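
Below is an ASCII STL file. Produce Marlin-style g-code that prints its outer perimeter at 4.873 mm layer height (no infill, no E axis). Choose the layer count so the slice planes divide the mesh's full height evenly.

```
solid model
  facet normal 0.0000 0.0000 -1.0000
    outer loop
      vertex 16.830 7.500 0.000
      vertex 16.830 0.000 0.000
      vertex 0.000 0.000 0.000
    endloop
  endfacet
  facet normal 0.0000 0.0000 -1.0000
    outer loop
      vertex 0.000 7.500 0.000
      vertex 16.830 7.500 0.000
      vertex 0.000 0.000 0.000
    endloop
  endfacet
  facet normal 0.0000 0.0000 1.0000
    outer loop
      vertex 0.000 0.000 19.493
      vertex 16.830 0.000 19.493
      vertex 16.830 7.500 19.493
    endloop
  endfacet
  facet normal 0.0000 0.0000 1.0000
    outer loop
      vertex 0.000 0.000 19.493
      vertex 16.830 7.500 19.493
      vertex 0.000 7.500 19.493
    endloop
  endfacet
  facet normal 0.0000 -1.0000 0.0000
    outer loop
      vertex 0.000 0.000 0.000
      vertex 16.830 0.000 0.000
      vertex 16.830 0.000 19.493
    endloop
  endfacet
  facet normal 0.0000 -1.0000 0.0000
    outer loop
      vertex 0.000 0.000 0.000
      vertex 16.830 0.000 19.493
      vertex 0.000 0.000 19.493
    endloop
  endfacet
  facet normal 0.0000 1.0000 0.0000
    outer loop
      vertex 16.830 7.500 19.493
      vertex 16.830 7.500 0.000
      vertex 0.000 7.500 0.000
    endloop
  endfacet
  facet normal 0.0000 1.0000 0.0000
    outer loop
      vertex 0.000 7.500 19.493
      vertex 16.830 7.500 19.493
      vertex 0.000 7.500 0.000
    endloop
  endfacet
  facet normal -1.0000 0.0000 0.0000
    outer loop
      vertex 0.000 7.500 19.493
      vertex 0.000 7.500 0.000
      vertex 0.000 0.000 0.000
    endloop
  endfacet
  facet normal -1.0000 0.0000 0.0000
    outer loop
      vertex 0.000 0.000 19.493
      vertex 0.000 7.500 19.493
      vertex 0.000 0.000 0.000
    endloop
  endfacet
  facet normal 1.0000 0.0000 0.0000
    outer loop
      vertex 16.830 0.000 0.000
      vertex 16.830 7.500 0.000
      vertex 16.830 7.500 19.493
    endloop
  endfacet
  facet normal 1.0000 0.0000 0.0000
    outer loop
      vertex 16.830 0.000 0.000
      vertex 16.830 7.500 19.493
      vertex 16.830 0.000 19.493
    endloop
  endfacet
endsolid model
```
; perimeter-only toolpath
G21 ; units = mm
G90 ; absolute positioning
G28 ; home
; layer 1
G0 Z4.873
G0 X0.000 Y0.000
G1 X16.830 Y0.000
G1 X16.830 Y7.500
G1 X0.000 Y7.500
G1 X0.000 Y0.000
; layer 2
G0 Z9.746
G0 X0.000 Y0.000
G1 X16.830 Y0.000
G1 X16.830 Y7.500
G1 X0.000 Y7.500
G1 X0.000 Y0.000
; layer 3
G0 Z14.620
G0 X0.000 Y0.000
G1 X16.830 Y0.000
G1 X16.830 Y7.500
G1 X0.000 Y7.500
G1 X0.000 Y0.000
; layer 4
G0 Z19.493
G0 X0.000 Y0.000
G1 X16.830 Y0.000
G1 X16.830 Y7.500
G1 X0.000 Y7.500
G1 X0.000 Y0.000
M2 ; end

The solid is a rectangular box, roughly 16.8 × 7.5 mm footprint and 19.5 mm tall. Slicing at Δz = 4.873 mm — 4 equal slices spanning the solid's height, so layer i sits at z = i·h/4 — gives 4 non-empty perimeters. Each is a 4-segment closed polygon; G0 lifts to the layer z and rapids to the start vertex, then G1 traces the edges.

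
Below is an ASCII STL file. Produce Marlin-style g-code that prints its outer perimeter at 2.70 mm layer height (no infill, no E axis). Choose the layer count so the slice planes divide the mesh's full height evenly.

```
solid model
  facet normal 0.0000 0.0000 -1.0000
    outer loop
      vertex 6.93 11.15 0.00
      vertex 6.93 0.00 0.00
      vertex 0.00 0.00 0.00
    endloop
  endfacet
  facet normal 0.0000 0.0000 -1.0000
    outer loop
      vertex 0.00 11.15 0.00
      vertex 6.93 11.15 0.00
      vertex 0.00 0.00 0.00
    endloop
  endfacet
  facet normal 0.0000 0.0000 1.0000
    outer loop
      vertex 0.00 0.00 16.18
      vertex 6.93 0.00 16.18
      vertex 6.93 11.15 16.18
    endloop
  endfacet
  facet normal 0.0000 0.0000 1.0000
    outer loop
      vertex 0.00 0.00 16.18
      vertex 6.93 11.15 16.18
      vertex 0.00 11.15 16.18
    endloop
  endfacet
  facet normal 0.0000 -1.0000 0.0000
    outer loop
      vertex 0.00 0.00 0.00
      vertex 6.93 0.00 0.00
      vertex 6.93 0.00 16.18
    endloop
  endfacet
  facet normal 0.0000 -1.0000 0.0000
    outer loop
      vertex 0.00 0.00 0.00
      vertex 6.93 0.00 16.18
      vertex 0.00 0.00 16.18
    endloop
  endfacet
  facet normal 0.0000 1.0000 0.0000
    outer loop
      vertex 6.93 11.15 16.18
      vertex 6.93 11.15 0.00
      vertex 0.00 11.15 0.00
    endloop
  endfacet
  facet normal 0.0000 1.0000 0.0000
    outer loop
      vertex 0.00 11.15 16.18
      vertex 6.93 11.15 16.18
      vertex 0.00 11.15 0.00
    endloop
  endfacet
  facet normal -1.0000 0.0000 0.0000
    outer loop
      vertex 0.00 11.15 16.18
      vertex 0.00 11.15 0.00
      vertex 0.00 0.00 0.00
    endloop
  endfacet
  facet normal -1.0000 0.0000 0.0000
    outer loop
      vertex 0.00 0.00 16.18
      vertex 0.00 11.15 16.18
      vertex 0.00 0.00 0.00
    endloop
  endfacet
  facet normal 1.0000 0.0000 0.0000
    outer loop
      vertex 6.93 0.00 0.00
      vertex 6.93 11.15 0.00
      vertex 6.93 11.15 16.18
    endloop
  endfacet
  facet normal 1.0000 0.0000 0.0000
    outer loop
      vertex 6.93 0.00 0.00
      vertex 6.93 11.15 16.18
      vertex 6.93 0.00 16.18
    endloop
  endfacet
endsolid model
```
; perimeter-only toolpath
G21 ; units = mm
G90 ; absolute positioning
G28 ; home
; layer 1
G0 Z2.70
G0 X0.00 Y0.00
G1 X6.93 Y0.00
G1 X6.93 Y11.15
G1 X0.00 Y11.15
G1 X0.00 Y0.00
; layer 2
G0 Z5.39
G0 X0.00 Y0.00
G1 X6.93 Y0.00
G1 X6.93 Y11.15
G1 X0.00 Y11.15
G1 X0.00 Y0.00
; layer 3
G0 Z8.09
G0 X0.00 Y0.00
G1 X6.93 Y0.00
G1 X6.93 Y11.15
G1 X0.00 Y11.15
G1 X0.00 Y0.00
; layer 4
G0 Z10.79
G0 X0.00 Y0.00
G1 X6.93 Y0.00
G1 X6.93 Y11.15
G1 X0.00 Y11.15
G1 X0.00 Y0.00
; layer 5
G0 Z13.48
G0 X0.00 Y0.00
G1 X6.93 Y0.00
G1 X6.93 Y11.15
G1 X0.00 Y11.15
G1 X0.00 Y0.00
; layer 6
G0 Z16.18
G0 X0.00 Y0.00
G1 X6.93 Y0.00
G1 X6.93 Y11.15
G1 X0.00 Y11.15
G1 X0.00 Y0.00
M2 ; end

The solid is a rectangular box, roughly 6.93 × 11.2 mm footprint and 16.2 mm tall. Slicing at Δz = 2.70 mm — 6 equal slices spanning the solid's height, so layer i sits at z = i·h/6 — gives 6 non-empty perimeters. Each is a 4-segment closed polygon; G0 lifts to the layer z and rapids to the start vertex, then G1 traces the edges.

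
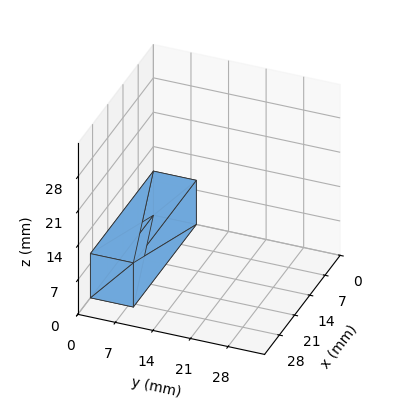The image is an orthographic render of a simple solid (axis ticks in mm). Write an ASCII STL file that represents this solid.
Reading the render: the shape is a rectangular box, roughly 29 × 8 mm footprint and 9 mm tall (dimensions read to the nearest mm from the axis ticks). For the STL, each face is triangulated and given an outward normal.

solid part
  facet normal 0.0000 0.0000 -1.0000
    outer loop
      vertex 29.00 8.00 0.00
      vertex 29.00 0.00 0.00
      vertex 0.00 0.00 0.00
    endloop
  endfacet
  facet normal 0.0000 0.0000 -1.0000
    outer loop
      vertex 0.00 8.00 0.00
      vertex 29.00 8.00 0.00
      vertex 0.00 0.00 0.00
    endloop
  endfacet
  facet normal 0.0000 0.0000 1.0000
    outer loop
      vertex 0.00 0.00 9.00
      vertex 29.00 0.00 9.00
      vertex 29.00 8.00 9.00
    endloop
  endfacet
  facet normal 0.0000 0.0000 1.0000
    outer loop
      vertex 0.00 0.00 9.00
      vertex 29.00 8.00 9.00
      vertex 0.00 8.00 9.00
    endloop
  endfacet
  facet normal 0.0000 -1.0000 0.0000
    outer loop
      vertex 0.00 0.00 0.00
      vertex 29.00 0.00 0.00
      vertex 29.00 0.00 9.00
    endloop
  endfacet
  facet normal 0.0000 -1.0000 0.0000
    outer loop
      vertex 0.00 0.00 0.00
      vertex 29.00 0.00 9.00
      vertex 0.00 0.00 9.00
    endloop
  endfacet
  facet normal 0.0000 1.0000 0.0000
    outer loop
      vertex 29.00 8.00 9.00
      vertex 29.00 8.00 0.00
      vertex 0.00 8.00 0.00
    endloop
  endfacet
  facet normal 0.0000 1.0000 0.0000
    outer loop
      vertex 0.00 8.00 9.00
      vertex 29.00 8.00 9.00
      vertex 0.00 8.00 0.00
    endloop
  endfacet
  facet normal -1.0000 0.0000 0.0000
    outer loop
      vertex 0.00 8.00 9.00
      vertex 0.00 8.00 0.00
      vertex 0.00 0.00 0.00
    endloop
  endfacet
  facet normal -1.0000 0.0000 0.0000
    outer loop
      vertex 0.00 0.00 9.00
      vertex 0.00 8.00 9.00
      vertex 0.00 0.00 0.00
    endloop
  endfacet
  facet normal 1.0000 0.0000 0.0000
    outer loop
      vertex 29.00 0.00 0.00
      vertex 29.00 8.00 0.00
      vertex 29.00 8.00 9.00
    endloop
  endfacet
  facet normal 1.0000 0.0000 0.0000
    outer loop
      vertex 29.00 0.00 0.00
      vertex 29.00 8.00 9.00
      vertex 29.00 0.00 9.00
    endloop
  endfacet
endsolid part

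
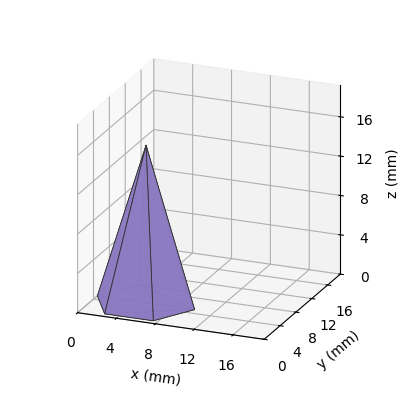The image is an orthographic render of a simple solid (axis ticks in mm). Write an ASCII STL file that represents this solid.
Reading the render: the shape is a regular 6-sided pyramid, base circumscribed radius ≈ 5 mm, apex at z ≈ 16 mm (dimensions read to the nearest mm from the axis ticks). For the STL, each face is triangulated and given an outward normal.

solid part
  facet normal 0.0000 0.0000 -1.0000
    outer loop
      vertex 2.5 9.3 0.0
      vertex 7.5 9.3 0.0
      vertex 10.0 5.0 0.0
    endloop
  endfacet
  facet normal 0.0000 0.0000 -1.0000
    outer loop
      vertex 0.0 5.0 0.0
      vertex 2.5 9.3 0.0
      vertex 10.0 5.0 0.0
    endloop
  endfacet
  facet normal 0.0000 0.0000 -1.0000
    outer loop
      vertex 2.5 0.7 0.0
      vertex 0.0 5.0 0.0
      vertex 10.0 5.0 0.0
    endloop
  endfacet
  facet normal 0.0000 0.0000 -1.0000
    outer loop
      vertex 7.5 0.7 0.0
      vertex 2.5 0.7 0.0
      vertex 10.0 5.0 0.0
    endloop
  endfacet
  facet normal 0.8346 0.4852 0.2608
    outer loop
      vertex 10.0 5.0 0.0
      vertex 7.5 9.3 0.0
      vertex 5.0 5.0 16.0
    endloop
  endfacet
  facet normal 0.0000 0.9657 0.2595
    outer loop
      vertex 7.5 9.3 0.0
      vertex 2.5 9.3 0.0
      vertex 5.0 5.0 16.0
    endloop
  endfacet
  facet normal -0.8346 0.4852 0.2608
    outer loop
      vertex 2.5 9.3 0.0
      vertex 0.0 5.0 0.0
      vertex 5.0 5.0 16.0
    endloop
  endfacet
  facet normal -0.8346 -0.4852 0.2608
    outer loop
      vertex 0.0 5.0 0.0
      vertex 2.5 0.7 0.0
      vertex 5.0 5.0 16.0
    endloop
  endfacet
  facet normal 0.0000 -0.9657 0.2595
    outer loop
      vertex 2.5 0.7 0.0
      vertex 7.5 0.7 0.0
      vertex 5.0 5.0 16.0
    endloop
  endfacet
  facet normal 0.8346 -0.4852 0.2608
    outer loop
      vertex 7.5 0.7 0.0
      vertex 10.0 5.0 0.0
      vertex 5.0 5.0 16.0
    endloop
  endfacet
endsolid part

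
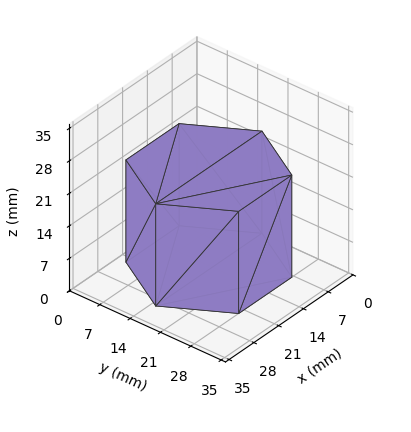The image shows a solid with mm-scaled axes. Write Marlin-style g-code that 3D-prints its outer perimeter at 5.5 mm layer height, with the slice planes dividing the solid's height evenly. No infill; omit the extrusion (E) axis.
Reading the render: the shape is a regular 6-sided prism (a cylinder approximated with 6 flat sides), circumscribed radius ≈ 15 mm, height ≈ 22 mm (dimensions read to the nearest mm from the axis ticks). For the g-code, the solid's height is divided into equal slices at the stated Δz and each level perimeter traced with G1 moves after a G0 lift.

; perimeter-only toolpath
G21 ; units = mm
G90 ; absolute positioning
G28 ; home
; layer 1
G0 Z5.5
G0 X30.0 Y15.0
G1 X22.5 Y28.0
G1 X7.5 Y28.0
G1 X0.0 Y15.0
G1 X7.5 Y2.0
G1 X22.5 Y2.0
G1 X30.0 Y15.0
; layer 2
G0 Z11.0
G0 X30.0 Y15.0
G1 X22.5 Y28.0
G1 X7.5 Y28.0
G1 X0.0 Y15.0
G1 X7.5 Y2.0
G1 X22.5 Y2.0
G1 X30.0 Y15.0
; layer 3
G0 Z16.5
G0 X30.0 Y15.0
G1 X22.5 Y28.0
G1 X7.5 Y28.0
G1 X0.0 Y15.0
G1 X7.5 Y2.0
G1 X22.5 Y2.0
G1 X30.0 Y15.0
; layer 4
G0 Z22.0
G0 X30.0 Y15.0
G1 X22.5 Y28.0
G1 X7.5 Y28.0
G1 X0.0 Y15.0
G1 X7.5 Y2.0
G1 X22.5 Y2.0
G1 X30.0 Y15.0
M2 ; end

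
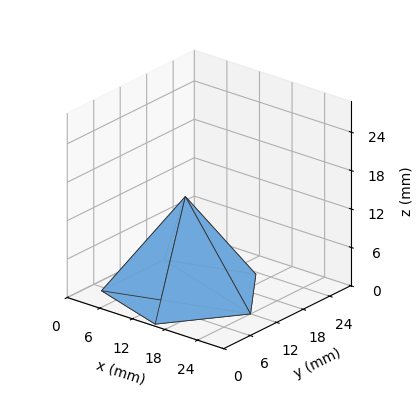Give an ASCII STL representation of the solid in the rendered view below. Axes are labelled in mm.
Reading the render: the shape is a regular 5-sided pyramid, base circumscribed radius ≈ 12 mm, apex at z ≈ 15 mm (dimensions read to the nearest mm from the axis ticks). For the STL, each face is triangulated and given an outward normal.

solid part
  facet normal 0.0000 0.0000 -1.0000
    outer loop
      vertex 2.29 19.05 0.00
      vertex 15.71 23.41 0.00
      vertex 24.00 12.00 0.00
    endloop
  endfacet
  facet normal 0.0000 0.0000 -1.0000
    outer loop
      vertex 2.29 4.95 0.00
      vertex 2.29 19.05 0.00
      vertex 24.00 12.00 0.00
    endloop
  endfacet
  facet normal 0.0000 0.0000 -1.0000
    outer loop
      vertex 15.71 0.59 0.00
      vertex 2.29 4.95 0.00
      vertex 24.00 12.00 0.00
    endloop
  endfacet
  facet normal 0.6792 0.4935 0.5433
    outer loop
      vertex 24.00 12.00 0.00
      vertex 15.71 23.41 0.00
      vertex 12.00 12.00 15.00
    endloop
  endfacet
  facet normal -0.2594 0.7985 0.5432
    outer loop
      vertex 15.71 23.41 0.00
      vertex 2.29 19.05 0.00
      vertex 12.00 12.00 15.00
    endloop
  endfacet
  facet normal -0.8395 0.0000 0.5434
    outer loop
      vertex 2.29 19.05 0.00
      vertex 2.29 4.95 0.00
      vertex 12.00 12.00 15.00
    endloop
  endfacet
  facet normal -0.2594 -0.7985 0.5432
    outer loop
      vertex 2.29 4.95 0.00
      vertex 15.71 0.59 0.00
      vertex 12.00 12.00 15.00
    endloop
  endfacet
  facet normal 0.6792 -0.4935 0.5433
    outer loop
      vertex 15.71 0.59 0.00
      vertex 24.00 12.00 0.00
      vertex 12.00 12.00 15.00
    endloop
  endfacet
endsolid part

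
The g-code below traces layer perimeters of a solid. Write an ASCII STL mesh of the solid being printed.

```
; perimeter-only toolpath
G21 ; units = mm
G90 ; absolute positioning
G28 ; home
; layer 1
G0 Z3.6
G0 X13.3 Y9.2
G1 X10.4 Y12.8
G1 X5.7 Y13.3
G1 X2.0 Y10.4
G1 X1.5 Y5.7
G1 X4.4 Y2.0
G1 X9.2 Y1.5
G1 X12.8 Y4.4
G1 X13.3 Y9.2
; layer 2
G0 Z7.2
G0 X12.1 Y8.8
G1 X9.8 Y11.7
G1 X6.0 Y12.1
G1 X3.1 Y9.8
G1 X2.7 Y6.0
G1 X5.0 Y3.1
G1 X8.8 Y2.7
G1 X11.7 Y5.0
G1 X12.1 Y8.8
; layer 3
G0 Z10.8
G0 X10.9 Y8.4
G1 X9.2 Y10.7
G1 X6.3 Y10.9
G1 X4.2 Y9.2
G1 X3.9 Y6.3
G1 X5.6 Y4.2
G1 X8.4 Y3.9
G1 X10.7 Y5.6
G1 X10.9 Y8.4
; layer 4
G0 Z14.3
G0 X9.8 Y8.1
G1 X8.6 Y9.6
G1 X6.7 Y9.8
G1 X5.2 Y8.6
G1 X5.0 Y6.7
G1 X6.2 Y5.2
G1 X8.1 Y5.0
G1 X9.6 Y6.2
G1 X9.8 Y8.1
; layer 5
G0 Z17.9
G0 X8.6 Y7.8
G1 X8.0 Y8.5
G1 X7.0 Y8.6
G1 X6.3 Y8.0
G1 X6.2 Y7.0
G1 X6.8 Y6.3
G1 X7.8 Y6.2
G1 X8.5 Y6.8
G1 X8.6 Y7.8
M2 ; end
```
solid part
  facet normal 0.0000 0.0000 -1.0000
    outer loop
      vertex 5.3 14.5 0.0
      vertex 11.0 13.9 0.0
      vertex 14.5 9.5 0.0
    endloop
  endfacet
  facet normal 0.0000 0.0000 -1.0000
    outer loop
      vertex 0.9 11.0 0.0
      vertex 5.3 14.5 0.0
      vertex 14.5 9.5 0.0
    endloop
  endfacet
  facet normal 0.0000 0.0000 -1.0000
    outer loop
      vertex 0.3 5.3 0.0
      vertex 0.9 11.0 0.0
      vertex 14.5 9.5 0.0
    endloop
  endfacet
  facet normal 0.0000 0.0000 -1.0000
    outer loop
      vertex 3.8 0.9 0.0
      vertex 0.3 5.3 0.0
      vertex 14.5 9.5 0.0
    endloop
  endfacet
  facet normal 0.0000 0.0000 -1.0000
    outer loop
      vertex 9.5 0.3 0.0
      vertex 3.8 0.9 0.0
      vertex 14.5 9.5 0.0
    endloop
  endfacet
  facet normal 0.0000 0.0000 -1.0000
    outer loop
      vertex 13.9 3.8 0.0
      vertex 9.5 0.3 0.0
      vertex 14.5 9.5 0.0
    endloop
  endfacet
  facet normal 0.7455 0.5930 0.3041
    outer loop
      vertex 14.5 9.5 0.0
      vertex 11.0 13.9 0.0
      vertex 7.4 7.4 21.5
    endloop
  endfacet
  facet normal 0.0998 0.9477 0.3032
    outer loop
      vertex 11.0 13.9 0.0
      vertex 5.3 14.5 0.0
      vertex 7.4 7.4 21.5
    endloop
  endfacet
  facet normal -0.5930 0.7455 0.3041
    outer loop
      vertex 5.3 14.5 0.0
      vertex 0.9 11.0 0.0
      vertex 7.4 7.4 21.5
    endloop
  endfacet
  facet normal -0.9477 0.0998 0.3032
    outer loop
      vertex 0.9 11.0 0.0
      vertex 0.3 5.3 0.0
      vertex 7.4 7.4 21.5
    endloop
  endfacet
  facet normal -0.7455 -0.5930 0.3041
    outer loop
      vertex 0.3 5.3 0.0
      vertex 3.8 0.9 0.0
      vertex 7.4 7.4 21.5
    endloop
  endfacet
  facet normal -0.0998 -0.9477 0.3032
    outer loop
      vertex 3.8 0.9 0.0
      vertex 9.5 0.3 0.0
      vertex 7.4 7.4 21.5
    endloop
  endfacet
  facet normal 0.5930 -0.7455 0.3041
    outer loop
      vertex 9.5 0.3 0.0
      vertex 13.9 3.8 0.0
      vertex 7.4 7.4 21.5
    endloop
  endfacet
  facet normal 0.9477 -0.0998 0.3032
    outer loop
      vertex 13.9 3.8 0.0
      vertex 14.5 9.5 0.0
      vertex 7.4 7.4 21.5
    endloop
  endfacet
endsolid part

The G0 Z moves step by Δz≈3.6 mm. The G1 loops shrink linearly with z, so the solid tapers from its base footprint up to z≈21.5. Closing with a flat bottom cap and the tapered top and triangulating gives 14 facets — a regular 8-sided pyramid, base circumscribed radius ≈ 7.4 mm, apex at z ≈ 21.5 mm.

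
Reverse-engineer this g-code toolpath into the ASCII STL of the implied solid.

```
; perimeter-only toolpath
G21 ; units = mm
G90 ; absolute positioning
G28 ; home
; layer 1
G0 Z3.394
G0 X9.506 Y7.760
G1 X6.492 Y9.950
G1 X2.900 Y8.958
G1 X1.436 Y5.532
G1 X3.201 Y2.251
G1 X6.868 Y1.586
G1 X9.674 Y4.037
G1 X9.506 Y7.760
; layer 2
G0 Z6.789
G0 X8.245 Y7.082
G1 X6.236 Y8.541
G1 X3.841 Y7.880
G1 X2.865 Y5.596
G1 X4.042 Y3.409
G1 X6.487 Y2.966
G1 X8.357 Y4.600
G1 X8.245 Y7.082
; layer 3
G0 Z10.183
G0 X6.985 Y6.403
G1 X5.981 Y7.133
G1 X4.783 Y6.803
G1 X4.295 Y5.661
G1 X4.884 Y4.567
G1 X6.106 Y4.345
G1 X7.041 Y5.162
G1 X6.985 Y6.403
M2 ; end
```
solid part
  facet normal 0.0000 0.0000 -1.0000
    outer loop
      vertex 1.958 10.036 0.000
      vertex 6.747 11.358 0.000
      vertex 10.766 8.438 0.000
    endloop
  endfacet
  facet normal 0.0000 0.0000 -1.0000
    outer loop
      vertex 0.006 5.468 0.000
      vertex 1.958 10.036 0.000
      vertex 10.766 8.438 0.000
    endloop
  endfacet
  facet normal 0.0000 0.0000 -1.0000
    outer loop
      vertex 2.360 1.093 0.000
      vertex 0.006 5.468 0.000
      vertex 10.766 8.438 0.000
    endloop
  endfacet
  facet normal 0.0000 0.0000 -1.0000
    outer loop
      vertex 7.249 0.206 0.000
      vertex 2.360 1.093 0.000
      vertex 10.766 8.438 0.000
    endloop
  endfacet
  facet normal 0.0000 0.0000 -1.0000
    outer loop
      vertex 10.990 3.475 0.000
      vertex 7.249 0.206 0.000
      vertex 10.766 8.438 0.000
    endloop
  endfacet
  facet normal 0.5495 0.7563 0.3551
    outer loop
      vertex 10.766 8.438 0.000
      vertex 6.747 11.358 0.000
      vertex 5.725 5.725 13.578
    endloop
  endfacet
  facet normal -0.2488 0.9011 0.3551
    outer loop
      vertex 6.747 11.358 0.000
      vertex 1.958 10.036 0.000
      vertex 5.725 5.725 13.578
    endloop
  endfacet
  facet normal -0.8596 0.3673 0.3551
    outer loop
      vertex 1.958 10.036 0.000
      vertex 0.006 5.468 0.000
      vertex 5.725 5.725 13.578
    endloop
  endfacet
  facet normal -0.8232 -0.4429 0.3551
    outer loop
      vertex 0.006 5.468 0.000
      vertex 2.360 1.093 0.000
      vertex 5.725 5.725 13.578
    endloop
  endfacet
  facet normal -0.1669 -0.9198 0.3551
    outer loop
      vertex 2.360 1.093 0.000
      vertex 7.249 0.206 0.000
      vertex 5.725 5.725 13.578
    endloop
  endfacet
  facet normal 0.6151 -0.7039 0.3552
    outer loop
      vertex 7.249 0.206 0.000
      vertex 10.990 3.475 0.000
      vertex 5.725 5.725 13.578
    endloop
  endfacet
  facet normal 0.9339 0.0421 0.3551
    outer loop
      vertex 10.990 3.475 0.000
      vertex 10.766 8.438 0.000
      vertex 5.725 5.725 13.578
    endloop
  endfacet
endsolid part

The G0 Z moves step by Δz≈3.394 mm. The G1 loops shrink linearly with z, so the solid tapers from its base footprint up to z≈13.6. Closing with a flat bottom cap and the tapered top and triangulating gives 12 facets — a regular 7-sided pyramid, base circumscribed radius ≈ 5.72 mm, apex at z ≈ 13.6 mm.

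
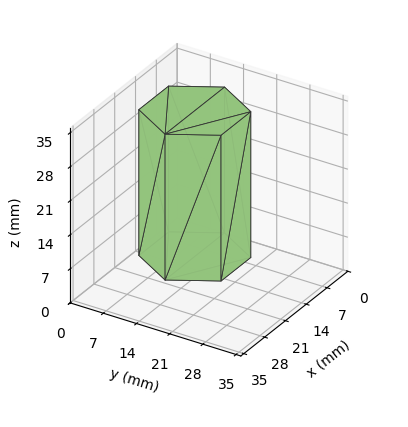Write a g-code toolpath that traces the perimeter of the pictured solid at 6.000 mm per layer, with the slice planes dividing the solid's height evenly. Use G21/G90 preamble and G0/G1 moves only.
Reading the render: the shape is a regular 6-sided prism (a cylinder approximated with 6 flat sides), circumscribed radius ≈ 10 mm, height ≈ 30 mm (dimensions read to the nearest mm from the axis ticks). For the g-code, the solid's height is divided into equal slices at the stated Δz and each level perimeter traced with G1 moves after a G0 lift.

; perimeter-only toolpath
G21 ; units = mm
G90 ; absolute positioning
G28 ; home
; layer 1
G0 Z6.000
G0 X20.000 Y10.000
G1 X15.000 Y18.660
G1 X5.000 Y18.660
G1 X0.000 Y10.000
G1 X5.000 Y1.340
G1 X15.000 Y1.340
G1 X20.000 Y10.000
; layer 2
G0 Z12.000
G0 X20.000 Y10.000
G1 X15.000 Y18.660
G1 X5.000 Y18.660
G1 X0.000 Y10.000
G1 X5.000 Y1.340
G1 X15.000 Y1.340
G1 X20.000 Y10.000
; layer 3
G0 Z18.000
G0 X20.000 Y10.000
G1 X15.000 Y18.660
G1 X5.000 Y18.660
G1 X0.000 Y10.000
G1 X5.000 Y1.340
G1 X15.000 Y1.340
G1 X20.000 Y10.000
; layer 4
G0 Z24.000
G0 X20.000 Y10.000
G1 X15.000 Y18.660
G1 X5.000 Y18.660
G1 X0.000 Y10.000
G1 X5.000 Y1.340
G1 X15.000 Y1.340
G1 X20.000 Y10.000
; layer 5
G0 Z30.000
G0 X20.000 Y10.000
G1 X15.000 Y18.660
G1 X5.000 Y18.660
G1 X0.000 Y10.000
G1 X5.000 Y1.340
G1 X15.000 Y1.340
G1 X20.000 Y10.000
M2 ; end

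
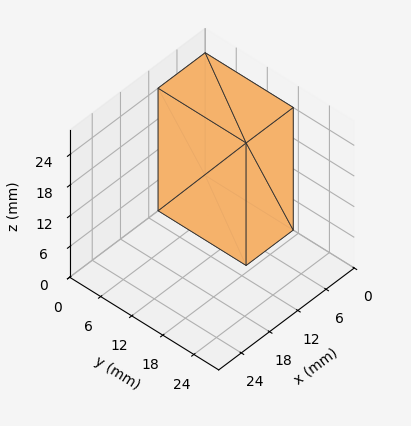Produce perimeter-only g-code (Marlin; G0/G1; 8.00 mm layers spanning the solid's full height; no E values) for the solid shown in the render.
Reading the render: the shape is a rectangular box, roughly 10 × 17 mm footprint and 24 mm tall (dimensions read to the nearest mm from the axis ticks). For the g-code, the solid's height is divided into equal slices at the stated Δz and each level perimeter traced with G1 moves after a G0 lift.

; perimeter-only toolpath
G21 ; units = mm
G90 ; absolute positioning
G28 ; home
; layer 1
G0 Z8.00
G0 X0.00 Y0.00
G1 X10.00 Y0.00
G1 X10.00 Y17.00
G1 X0.00 Y17.00
G1 X0.00 Y0.00
; layer 2
G0 Z16.00
G0 X0.00 Y0.00
G1 X10.00 Y0.00
G1 X10.00 Y17.00
G1 X0.00 Y17.00
G1 X0.00 Y0.00
; layer 3
G0 Z24.00
G0 X0.00 Y0.00
G1 X10.00 Y0.00
G1 X10.00 Y17.00
G1 X0.00 Y17.00
G1 X0.00 Y0.00
M2 ; end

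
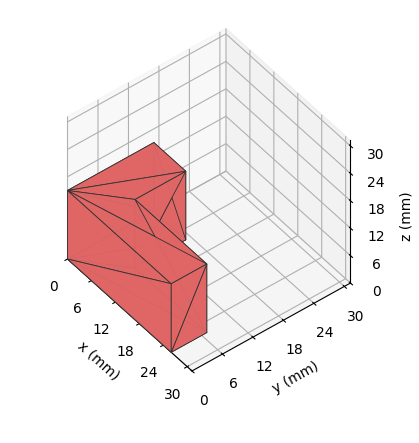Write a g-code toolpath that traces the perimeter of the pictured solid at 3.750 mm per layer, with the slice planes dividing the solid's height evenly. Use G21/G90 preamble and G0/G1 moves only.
Reading the render: the shape is an L-shaped prism: outer 26 × 17 mm, arm thicknesses ≈ 7 mm (horizontal) and 8 mm (vertical), extruded 15 mm in z (dimensions read to the nearest mm from the axis ticks). For the g-code, the solid's height is divided into equal slices at the stated Δz and each level perimeter traced with G1 moves after a G0 lift.

; perimeter-only toolpath
G21 ; units = mm
G90 ; absolute positioning
G28 ; home
; layer 1
G0 Z3.750
G0 X0.000 Y0.000
G1 X26.000 Y0.000
G1 X26.000 Y7.000
G1 X8.000 Y7.000
G1 X8.000 Y17.000
G1 X0.000 Y17.000
G1 X0.000 Y0.000
; layer 2
G0 Z7.500
G0 X0.000 Y0.000
G1 X26.000 Y0.000
G1 X26.000 Y7.000
G1 X8.000 Y7.000
G1 X8.000 Y17.000
G1 X0.000 Y17.000
G1 X0.000 Y0.000
; layer 3
G0 Z11.250
G0 X0.000 Y0.000
G1 X26.000 Y0.000
G1 X26.000 Y7.000
G1 X8.000 Y7.000
G1 X8.000 Y17.000
G1 X0.000 Y17.000
G1 X0.000 Y0.000
; layer 4
G0 Z15.000
G0 X0.000 Y0.000
G1 X26.000 Y0.000
G1 X26.000 Y7.000
G1 X8.000 Y7.000
G1 X8.000 Y17.000
G1 X0.000 Y17.000
G1 X0.000 Y0.000
M2 ; end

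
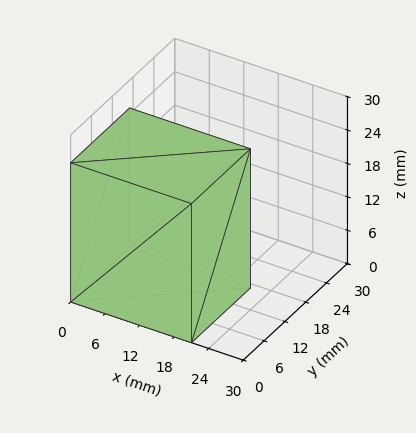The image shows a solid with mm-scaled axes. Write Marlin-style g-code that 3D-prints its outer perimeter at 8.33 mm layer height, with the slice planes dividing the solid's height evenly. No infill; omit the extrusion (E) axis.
Reading the render: the shape is a rectangular box, roughly 21 × 17 mm footprint and 25 mm tall (dimensions read to the nearest mm from the axis ticks). For the g-code, the solid's height is divided into equal slices at the stated Δz and each level perimeter traced with G1 moves after a G0 lift.

; perimeter-only toolpath
G21 ; units = mm
G90 ; absolute positioning
G28 ; home
; layer 1
G0 Z8.33
G0 X0.00 Y0.00
G1 X21.00 Y0.00
G1 X21.00 Y17.00
G1 X0.00 Y17.00
G1 X0.00 Y0.00
; layer 2
G0 Z16.67
G0 X0.00 Y0.00
G1 X21.00 Y0.00
G1 X21.00 Y17.00
G1 X0.00 Y17.00
G1 X0.00 Y0.00
; layer 3
G0 Z25.00
G0 X0.00 Y0.00
G1 X21.00 Y0.00
G1 X21.00 Y17.00
G1 X0.00 Y17.00
G1 X0.00 Y0.00
M2 ; end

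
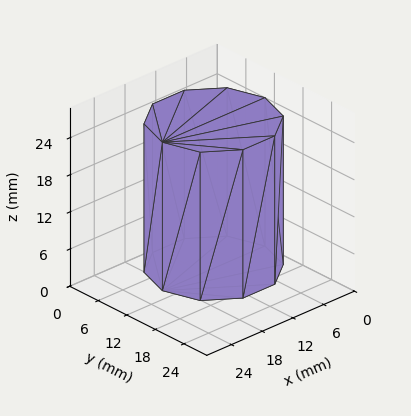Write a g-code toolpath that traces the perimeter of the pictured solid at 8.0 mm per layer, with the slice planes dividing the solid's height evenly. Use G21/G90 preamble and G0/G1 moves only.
Reading the render: the shape is a regular 10-sided prism (a cylinder approximated with 10 flat sides), circumscribed radius ≈ 10 mm, height ≈ 24 mm (dimensions read to the nearest mm from the axis ticks). For the g-code, the solid's height is divided into equal slices at the stated Δz and each level perimeter traced with G1 moves after a G0 lift.

; perimeter-only toolpath
G21 ; units = mm
G90 ; absolute positioning
G28 ; home
; layer 1
G0 Z8.0
G0 X20.0 Y10.0
G1 X18.1 Y15.9
G1 X13.1 Y19.5
G1 X6.9 Y19.5
G1 X1.9 Y15.9
G1 X0.0 Y10.0
G1 X1.9 Y4.1
G1 X6.9 Y0.5
G1 X13.1 Y0.5
G1 X18.1 Y4.1
G1 X20.0 Y10.0
; layer 2
G0 Z16.0
G0 X20.0 Y10.0
G1 X18.1 Y15.9
G1 X13.1 Y19.5
G1 X6.9 Y19.5
G1 X1.9 Y15.9
G1 X0.0 Y10.0
G1 X1.9 Y4.1
G1 X6.9 Y0.5
G1 X13.1 Y0.5
G1 X18.1 Y4.1
G1 X20.0 Y10.0
; layer 3
G0 Z24.0
G0 X20.0 Y10.0
G1 X18.1 Y15.9
G1 X13.1 Y19.5
G1 X6.9 Y19.5
G1 X1.9 Y15.9
G1 X0.0 Y10.0
G1 X1.9 Y4.1
G1 X6.9 Y0.5
G1 X13.1 Y0.5
G1 X18.1 Y4.1
G1 X20.0 Y10.0
M2 ; end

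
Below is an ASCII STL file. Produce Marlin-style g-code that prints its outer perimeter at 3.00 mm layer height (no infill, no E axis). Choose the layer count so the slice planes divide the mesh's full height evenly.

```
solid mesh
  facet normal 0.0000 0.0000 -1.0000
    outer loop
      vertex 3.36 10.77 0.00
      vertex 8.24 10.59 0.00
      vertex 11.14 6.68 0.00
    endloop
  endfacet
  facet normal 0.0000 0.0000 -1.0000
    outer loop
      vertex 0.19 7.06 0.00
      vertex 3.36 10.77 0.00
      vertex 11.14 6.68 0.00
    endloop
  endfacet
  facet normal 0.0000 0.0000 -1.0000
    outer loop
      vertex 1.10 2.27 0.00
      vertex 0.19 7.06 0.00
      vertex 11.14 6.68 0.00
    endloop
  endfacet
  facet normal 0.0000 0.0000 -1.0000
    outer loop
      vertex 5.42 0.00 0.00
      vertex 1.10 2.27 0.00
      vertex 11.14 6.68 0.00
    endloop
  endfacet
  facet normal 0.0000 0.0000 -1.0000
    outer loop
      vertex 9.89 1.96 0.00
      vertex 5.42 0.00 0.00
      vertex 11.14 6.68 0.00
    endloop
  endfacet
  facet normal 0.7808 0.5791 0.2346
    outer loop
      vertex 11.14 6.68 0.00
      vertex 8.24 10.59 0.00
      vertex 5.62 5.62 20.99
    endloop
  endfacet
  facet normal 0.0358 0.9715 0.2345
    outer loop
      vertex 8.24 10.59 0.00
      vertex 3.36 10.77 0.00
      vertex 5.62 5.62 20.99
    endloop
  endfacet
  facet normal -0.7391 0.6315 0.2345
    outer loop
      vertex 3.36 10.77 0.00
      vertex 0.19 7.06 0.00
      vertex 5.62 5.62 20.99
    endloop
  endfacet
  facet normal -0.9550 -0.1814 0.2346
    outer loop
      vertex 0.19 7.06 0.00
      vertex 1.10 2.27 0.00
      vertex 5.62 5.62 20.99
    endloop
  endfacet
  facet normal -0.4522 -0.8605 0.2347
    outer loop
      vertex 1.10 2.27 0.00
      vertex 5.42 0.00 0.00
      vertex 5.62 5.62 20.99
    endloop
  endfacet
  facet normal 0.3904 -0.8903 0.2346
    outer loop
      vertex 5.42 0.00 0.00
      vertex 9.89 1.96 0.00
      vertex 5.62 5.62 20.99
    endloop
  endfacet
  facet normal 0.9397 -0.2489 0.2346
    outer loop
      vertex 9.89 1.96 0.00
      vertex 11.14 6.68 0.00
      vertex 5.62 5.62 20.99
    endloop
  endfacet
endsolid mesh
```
; perimeter-only toolpath
G21 ; units = mm
G90 ; absolute positioning
G28 ; home
; layer 1
G0 Z3.00
G0 X10.35 Y6.53
G1 X7.87 Y9.88
G1 X3.68 Y10.03
G1 X0.97 Y6.85
G1 X1.75 Y2.75
G1 X5.45 Y0.80
G1 X9.28 Y2.48
G1 X10.35 Y6.53
; layer 2
G0 Z6.00
G0 X9.56 Y6.38
G1 X7.49 Y9.17
G1 X4.01 Y9.30
G1 X1.74 Y6.65
G1 X2.39 Y3.23
G1 X5.48 Y1.61
G1 X8.67 Y3.01
G1 X9.56 Y6.38
; layer 3
G0 Z9.00
G0 X8.77 Y6.23
G1 X7.12 Y8.46
G1 X4.33 Y8.56
G1 X2.52 Y6.44
G1 X3.04 Y3.71
G1 X5.51 Y2.41
G1 X8.06 Y3.53
G1 X8.77 Y6.23
; layer 4
G0 Z11.99
G0 X7.99 Y6.07
G1 X6.74 Y7.75
G1 X4.65 Y7.83
G1 X3.29 Y6.24
G1 X3.68 Y4.18
G1 X5.53 Y3.21
G1 X7.45 Y4.05
G1 X7.99 Y6.07
; layer 5
G0 Z14.99
G0 X7.20 Y5.92
G1 X6.37 Y7.04
G1 X4.97 Y7.09
G1 X4.07 Y6.03
G1 X4.33 Y4.66
G1 X5.56 Y4.01
G1 X6.84 Y4.57
G1 X7.20 Y5.92
; layer 6
G0 Z17.99
G0 X6.41 Y5.77
G1 X5.99 Y6.33
G1 X5.30 Y6.36
G1 X4.84 Y5.83
G1 X4.97 Y5.14
G1 X5.59 Y4.82
G1 X6.23 Y5.10
G1 X6.41 Y5.77
M2 ; end

The solid is a regular 7-sided pyramid, base circumscribed radius ≈ 5.62 mm, apex at z ≈ 21 mm. Slicing at Δz = 3.00 mm — 7 equal slices spanning the solid's height, so layer i sits at z = i·h/7 — gives 6 non-empty perimeters. Each is a 7-segment closed polygon; G0 lifts to the layer z and rapids to the start vertex, then G1 traces the edges. The cross-section shrinks linearly with z (the slice at the apex is degenerate and omitted).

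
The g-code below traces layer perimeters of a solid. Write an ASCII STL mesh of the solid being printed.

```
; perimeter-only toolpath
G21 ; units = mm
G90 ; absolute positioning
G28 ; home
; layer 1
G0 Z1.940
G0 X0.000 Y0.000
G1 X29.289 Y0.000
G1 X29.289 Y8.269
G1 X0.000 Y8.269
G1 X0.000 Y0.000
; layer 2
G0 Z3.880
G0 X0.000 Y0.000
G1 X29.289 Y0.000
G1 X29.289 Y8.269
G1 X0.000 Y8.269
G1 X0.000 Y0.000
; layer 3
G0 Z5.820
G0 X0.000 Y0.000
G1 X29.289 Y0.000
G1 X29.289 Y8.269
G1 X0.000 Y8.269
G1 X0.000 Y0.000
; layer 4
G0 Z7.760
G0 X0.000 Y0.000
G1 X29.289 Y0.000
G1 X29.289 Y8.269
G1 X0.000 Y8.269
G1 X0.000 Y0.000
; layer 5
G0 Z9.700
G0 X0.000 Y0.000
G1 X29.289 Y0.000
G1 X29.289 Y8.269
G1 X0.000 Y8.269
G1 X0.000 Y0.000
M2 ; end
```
solid part
  facet normal 0.0000 0.0000 -1.0000
    outer loop
      vertex 29.289 8.269 0.000
      vertex 29.289 0.000 0.000
      vertex 0.000 0.000 0.000
    endloop
  endfacet
  facet normal 0.0000 0.0000 -1.0000
    outer loop
      vertex 0.000 8.269 0.000
      vertex 29.289 8.269 0.000
      vertex 0.000 0.000 0.000
    endloop
  endfacet
  facet normal 0.0000 0.0000 1.0000
    outer loop
      vertex 0.000 0.000 9.700
      vertex 29.289 0.000 9.700
      vertex 29.289 8.269 9.700
    endloop
  endfacet
  facet normal 0.0000 0.0000 1.0000
    outer loop
      vertex 0.000 0.000 9.700
      vertex 29.289 8.269 9.700
      vertex 0.000 8.269 9.700
    endloop
  endfacet
  facet normal 0.0000 -1.0000 0.0000
    outer loop
      vertex 0.000 0.000 0.000
      vertex 29.289 0.000 0.000
      vertex 29.289 0.000 9.700
    endloop
  endfacet
  facet normal 0.0000 -1.0000 0.0000
    outer loop
      vertex 0.000 0.000 0.000
      vertex 29.289 0.000 9.700
      vertex 0.000 0.000 9.700
    endloop
  endfacet
  facet normal 0.0000 1.0000 0.0000
    outer loop
      vertex 29.289 8.269 9.700
      vertex 29.289 8.269 0.000
      vertex 0.000 8.269 0.000
    endloop
  endfacet
  facet normal 0.0000 1.0000 0.0000
    outer loop
      vertex 0.000 8.269 9.700
      vertex 29.289 8.269 9.700
      vertex 0.000 8.269 0.000
    endloop
  endfacet
  facet normal -1.0000 0.0000 0.0000
    outer loop
      vertex 0.000 8.269 9.700
      vertex 0.000 8.269 0.000
      vertex 0.000 0.000 0.000
    endloop
  endfacet
  facet normal -1.0000 0.0000 0.0000
    outer loop
      vertex 0.000 0.000 9.700
      vertex 0.000 8.269 9.700
      vertex 0.000 0.000 0.000
    endloop
  endfacet
  facet normal 1.0000 0.0000 0.0000
    outer loop
      vertex 29.289 0.000 0.000
      vertex 29.289 8.269 0.000
      vertex 29.289 8.269 9.700
    endloop
  endfacet
  facet normal 1.0000 0.0000 0.0000
    outer loop
      vertex 29.289 0.000 0.000
      vertex 29.289 8.269 9.700
      vertex 29.289 0.000 9.700
    endloop
  endfacet
endsolid part

The G0 Z moves step by Δz≈1.940 mm. Every layer's G1 loop is the same polygon, so the solid is a straight extrusion of it from z=0 to z≈9.7. Closing with flat bottom and top caps and triangulating gives 12 facets — a rectangular box, roughly 29.3 × 8.27 mm footprint and 9.7 mm tall.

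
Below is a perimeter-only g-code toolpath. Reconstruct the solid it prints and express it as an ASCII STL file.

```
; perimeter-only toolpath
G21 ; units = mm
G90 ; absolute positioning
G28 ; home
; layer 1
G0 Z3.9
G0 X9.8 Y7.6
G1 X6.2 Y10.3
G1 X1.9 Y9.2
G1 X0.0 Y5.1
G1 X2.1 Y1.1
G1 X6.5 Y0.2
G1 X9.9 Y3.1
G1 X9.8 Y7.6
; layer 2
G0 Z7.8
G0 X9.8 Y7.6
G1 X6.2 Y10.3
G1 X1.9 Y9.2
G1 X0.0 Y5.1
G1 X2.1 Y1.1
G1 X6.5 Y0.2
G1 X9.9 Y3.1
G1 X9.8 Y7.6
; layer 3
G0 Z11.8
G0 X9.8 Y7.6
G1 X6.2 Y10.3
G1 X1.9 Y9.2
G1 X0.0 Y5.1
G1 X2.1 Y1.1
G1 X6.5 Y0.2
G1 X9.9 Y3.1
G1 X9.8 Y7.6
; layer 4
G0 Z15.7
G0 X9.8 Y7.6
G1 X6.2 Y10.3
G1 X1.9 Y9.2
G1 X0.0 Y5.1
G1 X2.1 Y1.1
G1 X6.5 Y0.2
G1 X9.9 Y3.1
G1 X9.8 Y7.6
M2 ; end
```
solid part
  facet normal 0.0000 0.0000 -1.0000
    outer loop
      vertex 1.9 9.2 0.0
      vertex 6.2 10.3 0.0
      vertex 9.8 7.6 0.0
    endloop
  endfacet
  facet normal 0.0000 0.0000 -1.0000
    outer loop
      vertex 0.0 5.1 0.0
      vertex 1.9 9.2 0.0
      vertex 9.8 7.6 0.0
    endloop
  endfacet
  facet normal 0.0000 0.0000 -1.0000
    outer loop
      vertex 2.1 1.1 0.0
      vertex 0.0 5.1 0.0
      vertex 9.8 7.6 0.0
    endloop
  endfacet
  facet normal 0.0000 0.0000 -1.0000
    outer loop
      vertex 6.5 0.2 0.0
      vertex 2.1 1.1 0.0
      vertex 9.8 7.6 0.0
    endloop
  endfacet
  facet normal 0.0000 0.0000 -1.0000
    outer loop
      vertex 9.9 3.1 0.0
      vertex 6.5 0.2 0.0
      vertex 9.8 7.6 0.0
    endloop
  endfacet
  facet normal 0.0000 0.0000 1.0000
    outer loop
      vertex 9.8 7.6 15.7
      vertex 6.2 10.3 15.7
      vertex 1.9 9.2 15.7
    endloop
  endfacet
  facet normal 0.0000 0.0000 1.0000
    outer loop
      vertex 9.8 7.6 15.7
      vertex 1.9 9.2 15.7
      vertex 0.0 5.1 15.7
    endloop
  endfacet
  facet normal 0.0000 0.0000 1.0000
    outer loop
      vertex 9.8 7.6 15.7
      vertex 0.0 5.1 15.7
      vertex 2.1 1.1 15.7
    endloop
  endfacet
  facet normal 0.0000 0.0000 1.0000
    outer loop
      vertex 9.8 7.6 15.7
      vertex 2.1 1.1 15.7
      vertex 6.5 0.2 15.7
    endloop
  endfacet
  facet normal 0.0000 0.0000 1.0000
    outer loop
      vertex 9.8 7.6 15.7
      vertex 6.5 0.2 15.7
      vertex 9.9 3.1 15.7
    endloop
  endfacet
  facet normal 0.6000 0.8000 0.0000
    outer loop
      vertex 9.8 7.6 0.0
      vertex 6.2 10.3 0.0
      vertex 6.2 10.3 15.7
    endloop
  endfacet
  facet normal 0.6000 0.8000 0.0000
    outer loop
      vertex 9.8 7.6 0.0
      vertex 6.2 10.3 15.7
      vertex 9.8 7.6 15.7
    endloop
  endfacet
  facet normal -0.2478 0.9688 0.0000
    outer loop
      vertex 6.2 10.3 0.0
      vertex 1.9 9.2 0.0
      vertex 1.9 9.2 15.7
    endloop
  endfacet
  facet normal -0.2478 0.9688 0.0000
    outer loop
      vertex 6.2 10.3 0.0
      vertex 1.9 9.2 15.7
      vertex 6.2 10.3 15.7
    endloop
  endfacet
  facet normal -0.9073 0.4205 0.0000
    outer loop
      vertex 1.9 9.2 0.0
      vertex 0.0 5.1 0.0
      vertex 0.0 5.1 15.7
    endloop
  endfacet
  facet normal -0.9073 0.4205 0.0000
    outer loop
      vertex 1.9 9.2 0.0
      vertex 0.0 5.1 15.7
      vertex 1.9 9.2 15.7
    endloop
  endfacet
  facet normal -0.8854 -0.4648 0.0000
    outer loop
      vertex 0.0 5.1 0.0
      vertex 2.1 1.1 0.0
      vertex 2.1 1.1 15.7
    endloop
  endfacet
  facet normal -0.8854 -0.4648 0.0000
    outer loop
      vertex 0.0 5.1 0.0
      vertex 2.1 1.1 15.7
      vertex 0.0 5.1 15.7
    endloop
  endfacet
  facet normal -0.2004 -0.9797 0.0000
    outer loop
      vertex 2.1 1.1 0.0
      vertex 6.5 0.2 0.0
      vertex 6.5 0.2 15.7
    endloop
  endfacet
  facet normal -0.2004 -0.9797 0.0000
    outer loop
      vertex 2.1 1.1 0.0
      vertex 6.5 0.2 15.7
      vertex 2.1 1.1 15.7
    endloop
  endfacet
  facet normal 0.6489 -0.7608 0.0000
    outer loop
      vertex 6.5 0.2 0.0
      vertex 9.9 3.1 0.0
      vertex 9.9 3.1 15.7
    endloop
  endfacet
  facet normal 0.6489 -0.7608 0.0000
    outer loop
      vertex 6.5 0.2 0.0
      vertex 9.9 3.1 15.7
      vertex 6.5 0.2 15.7
    endloop
  endfacet
  facet normal 0.9998 0.0222 0.0000
    outer loop
      vertex 9.9 3.1 0.0
      vertex 9.8 7.6 0.0
      vertex 9.8 7.6 15.7
    endloop
  endfacet
  facet normal 0.9998 0.0222 0.0000
    outer loop
      vertex 9.9 3.1 0.0
      vertex 9.8 7.6 15.7
      vertex 9.9 3.1 15.7
    endloop
  endfacet
endsolid part

The G0 Z moves step by Δz≈3.9 mm. Every layer's G1 loop is the same polygon, so the solid is a straight extrusion of it from z=0 to z≈15.7. Closing with flat bottom and top caps and triangulating gives 24 facets — a regular 7-sided prism (a cylinder approximated with 7 flat sides), circumscribed radius ≈ 5.2 mm, height ≈ 15.7 mm.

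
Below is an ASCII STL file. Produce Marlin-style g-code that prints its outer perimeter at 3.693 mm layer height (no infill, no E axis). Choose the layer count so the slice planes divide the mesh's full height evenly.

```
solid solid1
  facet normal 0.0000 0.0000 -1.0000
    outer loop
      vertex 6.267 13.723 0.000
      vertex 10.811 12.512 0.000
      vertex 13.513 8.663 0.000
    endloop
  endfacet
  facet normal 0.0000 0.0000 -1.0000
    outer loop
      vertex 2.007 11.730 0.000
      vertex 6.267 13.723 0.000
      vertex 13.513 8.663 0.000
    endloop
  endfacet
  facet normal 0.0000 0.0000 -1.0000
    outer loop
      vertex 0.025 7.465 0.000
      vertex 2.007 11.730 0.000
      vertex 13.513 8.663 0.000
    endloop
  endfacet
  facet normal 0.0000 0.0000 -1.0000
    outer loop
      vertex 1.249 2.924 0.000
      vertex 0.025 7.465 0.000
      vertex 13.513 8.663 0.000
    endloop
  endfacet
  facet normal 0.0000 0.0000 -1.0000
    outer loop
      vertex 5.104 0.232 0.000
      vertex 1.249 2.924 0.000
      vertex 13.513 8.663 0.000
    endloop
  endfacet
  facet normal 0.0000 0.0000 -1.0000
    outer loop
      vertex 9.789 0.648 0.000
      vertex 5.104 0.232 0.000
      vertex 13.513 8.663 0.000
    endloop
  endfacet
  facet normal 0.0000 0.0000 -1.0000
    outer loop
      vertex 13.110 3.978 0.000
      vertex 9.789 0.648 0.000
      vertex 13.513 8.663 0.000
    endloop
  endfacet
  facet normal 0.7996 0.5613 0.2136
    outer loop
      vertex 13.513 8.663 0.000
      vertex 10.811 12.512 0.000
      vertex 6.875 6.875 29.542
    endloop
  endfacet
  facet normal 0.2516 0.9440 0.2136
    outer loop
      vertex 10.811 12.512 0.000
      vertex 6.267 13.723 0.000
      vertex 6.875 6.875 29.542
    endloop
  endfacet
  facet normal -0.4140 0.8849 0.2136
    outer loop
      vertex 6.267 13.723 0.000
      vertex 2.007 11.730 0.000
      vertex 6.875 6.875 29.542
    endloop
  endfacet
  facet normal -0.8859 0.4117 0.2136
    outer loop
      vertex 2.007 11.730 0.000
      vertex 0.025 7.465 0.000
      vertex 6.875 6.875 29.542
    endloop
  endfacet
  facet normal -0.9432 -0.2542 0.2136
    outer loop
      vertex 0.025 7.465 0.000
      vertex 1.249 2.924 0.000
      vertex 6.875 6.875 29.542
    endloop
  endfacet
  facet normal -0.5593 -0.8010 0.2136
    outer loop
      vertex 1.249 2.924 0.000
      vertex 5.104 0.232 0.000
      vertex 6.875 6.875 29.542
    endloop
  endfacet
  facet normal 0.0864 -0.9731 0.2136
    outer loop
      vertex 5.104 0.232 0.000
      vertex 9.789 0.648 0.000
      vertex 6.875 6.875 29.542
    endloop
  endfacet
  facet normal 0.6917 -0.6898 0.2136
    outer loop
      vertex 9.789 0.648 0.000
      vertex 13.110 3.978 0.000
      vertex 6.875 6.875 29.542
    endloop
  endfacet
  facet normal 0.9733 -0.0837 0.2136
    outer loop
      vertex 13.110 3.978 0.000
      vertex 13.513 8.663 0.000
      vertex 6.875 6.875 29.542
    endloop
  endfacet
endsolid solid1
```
; perimeter-only toolpath
G21 ; units = mm
G90 ; absolute positioning
G28 ; home
; layer 1
G0 Z3.693
G0 X12.683 Y8.440
G1 X10.319 Y11.807
G1 X6.343 Y12.867
G1 X2.615 Y11.123
G1 X0.881 Y7.391
G1 X1.952 Y3.418
G1 X5.325 Y1.062
G1 X9.425 Y1.426
G1 X12.331 Y4.340
G1 X12.683 Y8.440
; layer 2
G0 Z7.386
G0 X11.854 Y8.216
G1 X9.827 Y11.103
G1 X6.419 Y12.011
G1 X3.224 Y10.516
G1 X1.738 Y7.317
G1 X2.655 Y3.912
G1 X5.547 Y1.893
G1 X9.060 Y2.205
G1 X11.551 Y4.702
G1 X11.854 Y8.216
; layer 3
G0 Z11.078
G0 X11.024 Y7.992
G1 X9.335 Y10.398
G1 X6.495 Y11.155
G1 X3.833 Y9.909
G1 X2.594 Y7.244
G1 X3.359 Y4.406
G1 X5.768 Y2.723
G1 X8.696 Y2.983
G1 X10.772 Y5.064
G1 X11.024 Y7.992
; layer 4
G0 Z14.771
G0 X10.194 Y7.769
G1 X8.843 Y9.694
G1 X6.571 Y10.299
G1 X4.441 Y9.303
G1 X3.450 Y7.170
G1 X4.062 Y4.899
G1 X5.989 Y3.554
G1 X8.332 Y3.761
G1 X9.992 Y5.426
G1 X10.194 Y7.769
; layer 5
G0 Z18.464
G0 X9.364 Y7.546
G1 X8.351 Y8.989
G1 X6.647 Y9.443
G1 X5.050 Y8.696
G1 X4.306 Y7.096
G1 X4.765 Y5.393
G1 X6.211 Y4.384
G1 X7.968 Y4.540
G1 X9.213 Y5.789
G1 X9.364 Y7.546
; layer 6
G0 Z22.157
G0 X8.534 Y7.322
G1 X7.859 Y8.284
G1 X6.723 Y8.587
G1 X5.658 Y8.089
G1 X5.162 Y7.022
G1 X5.468 Y5.887
G1 X6.432 Y5.214
G1 X7.604 Y5.318
G1 X8.434 Y6.151
G1 X8.534 Y7.322
; layer 7
G0 Z25.849
G0 X7.705 Y7.098
G1 X7.367 Y7.580
G1 X6.799 Y7.731
G1 X6.266 Y7.482
G1 X6.019 Y6.949
G1 X6.172 Y6.381
G1 X6.654 Y6.045
G1 X7.239 Y6.097
G1 X7.654 Y6.513
G1 X7.705 Y7.098
M2 ; end

The solid is a regular 9-sided pyramid, base circumscribed radius ≈ 6.88 mm, apex at z ≈ 29.5 mm. Slicing at Δz = 3.693 mm — 8 equal slices spanning the solid's height, so layer i sits at z = i·h/8 — gives 7 non-empty perimeters. Each is a 9-segment closed polygon; G0 lifts to the layer z and rapids to the start vertex, then G1 traces the edges. The cross-section shrinks linearly with z (the slice at the apex is degenerate and omitted).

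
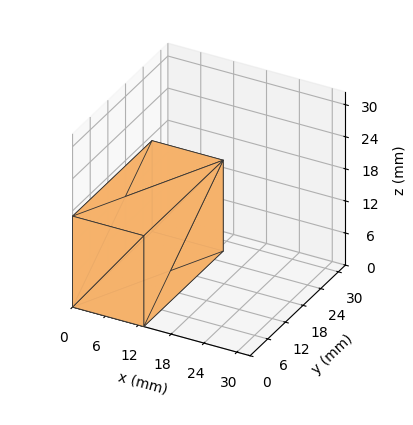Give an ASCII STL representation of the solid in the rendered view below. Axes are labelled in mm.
Reading the render: the shape is a rectangular box, roughly 13 × 27 mm footprint and 17 mm tall (dimensions read to the nearest mm from the axis ticks). For the STL, each face is triangulated and given an outward normal.

solid part
  facet normal 0.0000 0.0000 -1.0000
    outer loop
      vertex 13.000 27.000 0.000
      vertex 13.000 0.000 0.000
      vertex 0.000 0.000 0.000
    endloop
  endfacet
  facet normal 0.0000 0.0000 -1.0000
    outer loop
      vertex 0.000 27.000 0.000
      vertex 13.000 27.000 0.000
      vertex 0.000 0.000 0.000
    endloop
  endfacet
  facet normal 0.0000 0.0000 1.0000
    outer loop
      vertex 0.000 0.000 17.000
      vertex 13.000 0.000 17.000
      vertex 13.000 27.000 17.000
    endloop
  endfacet
  facet normal 0.0000 0.0000 1.0000
    outer loop
      vertex 0.000 0.000 17.000
      vertex 13.000 27.000 17.000
      vertex 0.000 27.000 17.000
    endloop
  endfacet
  facet normal 0.0000 -1.0000 0.0000
    outer loop
      vertex 0.000 0.000 0.000
      vertex 13.000 0.000 0.000
      vertex 13.000 0.000 17.000
    endloop
  endfacet
  facet normal 0.0000 -1.0000 0.0000
    outer loop
      vertex 0.000 0.000 0.000
      vertex 13.000 0.000 17.000
      vertex 0.000 0.000 17.000
    endloop
  endfacet
  facet normal 0.0000 1.0000 0.0000
    outer loop
      vertex 13.000 27.000 17.000
      vertex 13.000 27.000 0.000
      vertex 0.000 27.000 0.000
    endloop
  endfacet
  facet normal 0.0000 1.0000 0.0000
    outer loop
      vertex 0.000 27.000 17.000
      vertex 13.000 27.000 17.000
      vertex 0.000 27.000 0.000
    endloop
  endfacet
  facet normal -1.0000 0.0000 0.0000
    outer loop
      vertex 0.000 27.000 17.000
      vertex 0.000 27.000 0.000
      vertex 0.000 0.000 0.000
    endloop
  endfacet
  facet normal -1.0000 0.0000 0.0000
    outer loop
      vertex 0.000 0.000 17.000
      vertex 0.000 27.000 17.000
      vertex 0.000 0.000 0.000
    endloop
  endfacet
  facet normal 1.0000 0.0000 0.0000
    outer loop
      vertex 13.000 0.000 0.000
      vertex 13.000 27.000 0.000
      vertex 13.000 27.000 17.000
    endloop
  endfacet
  facet normal 1.0000 0.0000 0.0000
    outer loop
      vertex 13.000 0.000 0.000
      vertex 13.000 27.000 17.000
      vertex 13.000 0.000 17.000
    endloop
  endfacet
endsolid part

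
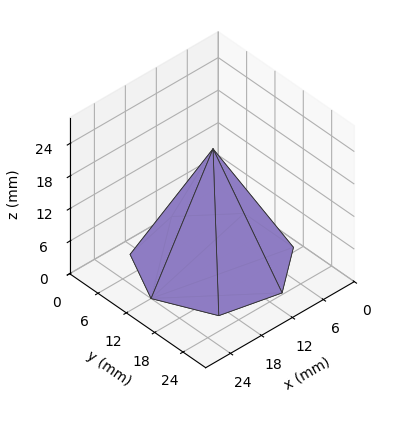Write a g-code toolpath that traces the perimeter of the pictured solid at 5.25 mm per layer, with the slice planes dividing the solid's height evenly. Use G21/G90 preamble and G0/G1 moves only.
Reading the render: the shape is a regular 7-sided pyramid, base circumscribed radius ≈ 12 mm, apex at z ≈ 21 mm (dimensions read to the nearest mm from the axis ticks). For the g-code, the solid's height is divided into equal slices at the stated Δz and each level perimeter traced with G1 moves after a G0 lift.

; perimeter-only toolpath
G21 ; units = mm
G90 ; absolute positioning
G28 ; home
; layer 1
G0 Z5.25
G0 X21.00 Y12.00
G1 X17.61 Y19.04
G1 X10.00 Y20.77
G1 X3.89 Y15.91
G1 X3.89 Y8.09
G1 X10.00 Y3.23
G1 X17.61 Y4.96
G1 X21.00 Y12.00
; layer 2
G0 Z10.50
G0 X18.00 Y12.00
G1 X15.74 Y16.69
G1 X10.66 Y17.85
G1 X6.59 Y14.61
G1 X6.59 Y9.39
G1 X10.66 Y6.15
G1 X15.74 Y7.31
G1 X18.00 Y12.00
; layer 3
G0 Z15.75
G0 X15.00 Y12.00
G1 X13.87 Y14.34
G1 X11.33 Y14.93
G1 X9.30 Y13.30
G1 X9.30 Y10.70
G1 X11.33 Y9.07
G1 X13.87 Y9.65
G1 X15.00 Y12.00
M2 ; end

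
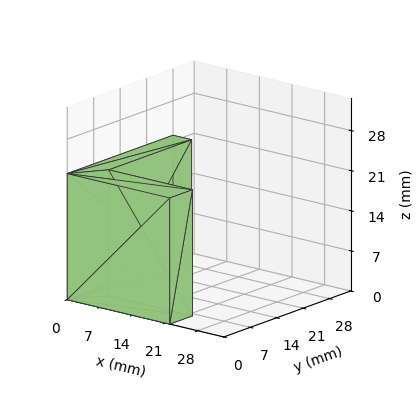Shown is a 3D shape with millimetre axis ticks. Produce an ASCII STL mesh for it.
Reading the render: the shape is an L-shaped prism: outer 22 × 28 mm, arm thicknesses ≈ 6 mm (horizontal) and 4 mm (vertical), extruded 22 mm in z (dimensions read to the nearest mm from the axis ticks). For the STL, each face is triangulated and given an outward normal.

solid part
  facet normal 0.0000 0.0000 -1.0000
    outer loop
      vertex 22.00 6.00 0.00
      vertex 22.00 0.00 0.00
      vertex 0.00 0.00 0.00
    endloop
  endfacet
  facet normal 0.0000 0.0000 -1.0000
    outer loop
      vertex 4.00 6.00 0.00
      vertex 22.00 6.00 0.00
      vertex 0.00 0.00 0.00
    endloop
  endfacet
  facet normal 0.0000 0.0000 -1.0000
    outer loop
      vertex 4.00 28.00 0.00
      vertex 4.00 6.00 0.00
      vertex 0.00 0.00 0.00
    endloop
  endfacet
  facet normal 0.0000 0.0000 -1.0000
    outer loop
      vertex 0.00 28.00 0.00
      vertex 4.00 28.00 0.00
      vertex 0.00 0.00 0.00
    endloop
  endfacet
  facet normal 0.0000 0.0000 1.0000
    outer loop
      vertex 0.00 0.00 22.00
      vertex 22.00 0.00 22.00
      vertex 22.00 6.00 22.00
    endloop
  endfacet
  facet normal 0.0000 0.0000 1.0000
    outer loop
      vertex 0.00 0.00 22.00
      vertex 22.00 6.00 22.00
      vertex 4.00 6.00 22.00
    endloop
  endfacet
  facet normal 0.0000 0.0000 1.0000
    outer loop
      vertex 0.00 0.00 22.00
      vertex 4.00 6.00 22.00
      vertex 4.00 28.00 22.00
    endloop
  endfacet
  facet normal 0.0000 0.0000 1.0000
    outer loop
      vertex 0.00 0.00 22.00
      vertex 4.00 28.00 22.00
      vertex 0.00 28.00 22.00
    endloop
  endfacet
  facet normal 0.0000 -1.0000 0.0000
    outer loop
      vertex 0.00 0.00 0.00
      vertex 22.00 0.00 0.00
      vertex 22.00 0.00 22.00
    endloop
  endfacet
  facet normal 0.0000 -1.0000 0.0000
    outer loop
      vertex 0.00 0.00 0.00
      vertex 22.00 0.00 22.00
      vertex 0.00 0.00 22.00
    endloop
  endfacet
  facet normal 1.0000 0.0000 0.0000
    outer loop
      vertex 22.00 0.00 0.00
      vertex 22.00 6.00 0.00
      vertex 22.00 6.00 22.00
    endloop
  endfacet
  facet normal 1.0000 0.0000 0.0000
    outer loop
      vertex 22.00 0.00 0.00
      vertex 22.00 6.00 22.00
      vertex 22.00 0.00 22.00
    endloop
  endfacet
  facet normal 0.0000 1.0000 0.0000
    outer loop
      vertex 22.00 6.00 0.00
      vertex 4.00 6.00 0.00
      vertex 4.00 6.00 22.00
    endloop
  endfacet
  facet normal 0.0000 1.0000 0.0000
    outer loop
      vertex 22.00 6.00 0.00
      vertex 4.00 6.00 22.00
      vertex 22.00 6.00 22.00
    endloop
  endfacet
  facet normal 1.0000 0.0000 0.0000
    outer loop
      vertex 4.00 6.00 0.00
      vertex 4.00 28.00 0.00
      vertex 4.00 28.00 22.00
    endloop
  endfacet
  facet normal 1.0000 0.0000 0.0000
    outer loop
      vertex 4.00 6.00 0.00
      vertex 4.00 28.00 22.00
      vertex 4.00 6.00 22.00
    endloop
  endfacet
  facet normal 0.0000 1.0000 0.0000
    outer loop
      vertex 4.00 28.00 0.00
      vertex 0.00 28.00 0.00
      vertex 0.00 28.00 22.00
    endloop
  endfacet
  facet normal 0.0000 1.0000 0.0000
    outer loop
      vertex 4.00 28.00 0.00
      vertex 0.00 28.00 22.00
      vertex 4.00 28.00 22.00
    endloop
  endfacet
  facet normal -1.0000 0.0000 0.0000
    outer loop
      vertex 0.00 28.00 0.00
      vertex 0.00 0.00 0.00
      vertex 0.00 0.00 22.00
    endloop
  endfacet
  facet normal -1.0000 0.0000 0.0000
    outer loop
      vertex 0.00 28.00 0.00
      vertex 0.00 0.00 22.00
      vertex 0.00 28.00 22.00
    endloop
  endfacet
endsolid part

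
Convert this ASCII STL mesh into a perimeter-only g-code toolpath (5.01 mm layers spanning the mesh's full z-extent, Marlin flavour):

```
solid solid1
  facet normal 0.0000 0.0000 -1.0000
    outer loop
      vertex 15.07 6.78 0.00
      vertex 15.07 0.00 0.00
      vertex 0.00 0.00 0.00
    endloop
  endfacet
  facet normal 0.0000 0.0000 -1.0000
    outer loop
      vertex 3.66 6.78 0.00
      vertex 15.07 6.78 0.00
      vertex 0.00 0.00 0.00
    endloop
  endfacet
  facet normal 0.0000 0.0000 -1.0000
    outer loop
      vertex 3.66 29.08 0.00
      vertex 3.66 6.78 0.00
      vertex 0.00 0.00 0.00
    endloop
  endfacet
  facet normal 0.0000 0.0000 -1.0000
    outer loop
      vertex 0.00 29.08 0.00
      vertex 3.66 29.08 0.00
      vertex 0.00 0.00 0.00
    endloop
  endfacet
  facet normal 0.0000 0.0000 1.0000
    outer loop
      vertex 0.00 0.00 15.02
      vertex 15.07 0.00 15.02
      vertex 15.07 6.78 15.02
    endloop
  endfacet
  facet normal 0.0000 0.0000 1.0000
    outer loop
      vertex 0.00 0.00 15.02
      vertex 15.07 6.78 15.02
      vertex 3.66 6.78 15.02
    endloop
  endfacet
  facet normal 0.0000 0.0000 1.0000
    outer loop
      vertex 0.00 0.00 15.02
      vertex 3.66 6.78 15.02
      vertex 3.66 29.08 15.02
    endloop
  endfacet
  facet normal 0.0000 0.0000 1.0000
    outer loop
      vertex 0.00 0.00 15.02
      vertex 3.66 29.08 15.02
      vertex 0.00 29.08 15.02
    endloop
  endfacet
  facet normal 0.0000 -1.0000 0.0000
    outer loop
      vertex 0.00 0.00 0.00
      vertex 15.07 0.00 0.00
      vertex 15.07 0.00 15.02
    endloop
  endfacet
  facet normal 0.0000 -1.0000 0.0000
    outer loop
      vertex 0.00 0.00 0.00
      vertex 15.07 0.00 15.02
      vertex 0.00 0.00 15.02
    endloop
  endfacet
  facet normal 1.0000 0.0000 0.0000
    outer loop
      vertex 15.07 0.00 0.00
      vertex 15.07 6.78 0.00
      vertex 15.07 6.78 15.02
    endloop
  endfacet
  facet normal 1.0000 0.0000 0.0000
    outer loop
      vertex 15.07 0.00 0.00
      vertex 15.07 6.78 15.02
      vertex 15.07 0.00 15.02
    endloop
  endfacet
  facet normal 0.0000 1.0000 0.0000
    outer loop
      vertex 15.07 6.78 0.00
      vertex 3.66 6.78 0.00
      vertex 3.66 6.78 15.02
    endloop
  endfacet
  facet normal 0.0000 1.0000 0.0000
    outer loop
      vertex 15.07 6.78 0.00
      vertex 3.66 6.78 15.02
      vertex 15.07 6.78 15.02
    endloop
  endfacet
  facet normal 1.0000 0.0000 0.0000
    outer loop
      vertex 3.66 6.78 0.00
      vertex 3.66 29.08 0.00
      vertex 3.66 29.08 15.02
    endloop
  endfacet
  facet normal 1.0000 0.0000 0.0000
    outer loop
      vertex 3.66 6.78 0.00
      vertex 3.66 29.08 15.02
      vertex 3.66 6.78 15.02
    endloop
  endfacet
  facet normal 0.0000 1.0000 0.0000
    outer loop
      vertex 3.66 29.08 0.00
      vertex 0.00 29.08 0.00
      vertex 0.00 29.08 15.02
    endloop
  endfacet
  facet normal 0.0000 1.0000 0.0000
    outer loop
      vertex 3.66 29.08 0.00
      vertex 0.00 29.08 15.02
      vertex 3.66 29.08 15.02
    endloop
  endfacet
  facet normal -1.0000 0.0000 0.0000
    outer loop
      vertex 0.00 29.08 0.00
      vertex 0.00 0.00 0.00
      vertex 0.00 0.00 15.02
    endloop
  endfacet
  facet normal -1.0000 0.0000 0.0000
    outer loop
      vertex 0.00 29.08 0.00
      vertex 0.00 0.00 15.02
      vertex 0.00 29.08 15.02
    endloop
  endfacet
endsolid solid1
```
; perimeter-only toolpath
G21 ; units = mm
G90 ; absolute positioning
G28 ; home
; layer 1
G0 Z5.01
G0 X0.00 Y0.00
G1 X15.07 Y0.00
G1 X15.07 Y6.78
G1 X3.66 Y6.78
G1 X3.66 Y29.08
G1 X0.00 Y29.08
G1 X0.00 Y0.00
; layer 2
G0 Z10.01
G0 X0.00 Y0.00
G1 X15.07 Y0.00
G1 X15.07 Y6.78
G1 X3.66 Y6.78
G1 X3.66 Y29.08
G1 X0.00 Y29.08
G1 X0.00 Y0.00
; layer 3
G0 Z15.02
G0 X0.00 Y0.00
G1 X15.07 Y0.00
G1 X15.07 Y6.78
G1 X3.66 Y6.78
G1 X3.66 Y29.08
G1 X0.00 Y29.08
G1 X0.00 Y0.00
M2 ; end

The solid is an L-shaped prism: outer 15.1 × 29.1 mm, arm thicknesses ≈ 6.78 mm (horizontal) and 3.66 mm (vertical), extruded 15 mm in z. Slicing at Δz = 5.01 mm — 3 equal slices spanning the solid's height, so layer i sits at z = i·h/3 — gives 3 non-empty perimeters. Each is a 6-segment closed polygon; G0 lifts to the layer z and rapids to the start vertex, then G1 traces the edges.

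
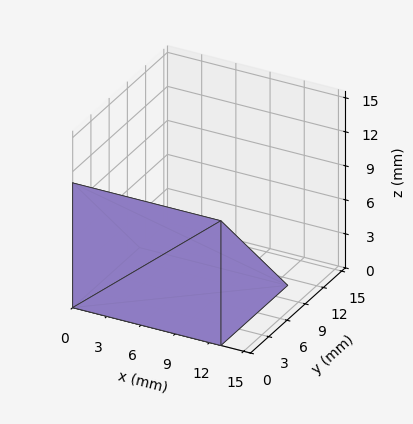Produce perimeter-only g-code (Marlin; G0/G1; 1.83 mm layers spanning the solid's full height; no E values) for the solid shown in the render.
Reading the render: the shape is a wedge (ramp): 13 × 11 mm base, rising to 11 mm along the y=0 edge and sloping linearly to z=0 at y=11 (dimensions read to the nearest mm from the axis ticks). For the g-code, the solid's height is divided into equal slices at the stated Δz and each level perimeter traced with G1 moves after a G0 lift.

; perimeter-only toolpath
G21 ; units = mm
G90 ; absolute positioning
G28 ; home
; layer 1
G0 Z1.83
G0 X0.00 Y0.00
G1 X13.00 Y0.00
G1 X13.00 Y9.17
G1 X0.00 Y9.17
G1 X0.00 Y0.00
; layer 2
G0 Z3.67
G0 X0.00 Y0.00
G1 X13.00 Y0.00
G1 X13.00 Y7.33
G1 X0.00 Y7.33
G1 X0.00 Y0.00
; layer 3
G0 Z5.50
G0 X0.00 Y0.00
G1 X13.00 Y0.00
G1 X13.00 Y5.50
G1 X0.00 Y5.50
G1 X0.00 Y0.00
; layer 4
G0 Z7.33
G0 X0.00 Y0.00
G1 X13.00 Y0.00
G1 X13.00 Y3.67
G1 X0.00 Y3.67
G1 X0.00 Y0.00
; layer 5
G0 Z9.17
G0 X0.00 Y0.00
G1 X13.00 Y0.00
G1 X13.00 Y1.83
G1 X0.00 Y1.83
G1 X0.00 Y0.00
M2 ; end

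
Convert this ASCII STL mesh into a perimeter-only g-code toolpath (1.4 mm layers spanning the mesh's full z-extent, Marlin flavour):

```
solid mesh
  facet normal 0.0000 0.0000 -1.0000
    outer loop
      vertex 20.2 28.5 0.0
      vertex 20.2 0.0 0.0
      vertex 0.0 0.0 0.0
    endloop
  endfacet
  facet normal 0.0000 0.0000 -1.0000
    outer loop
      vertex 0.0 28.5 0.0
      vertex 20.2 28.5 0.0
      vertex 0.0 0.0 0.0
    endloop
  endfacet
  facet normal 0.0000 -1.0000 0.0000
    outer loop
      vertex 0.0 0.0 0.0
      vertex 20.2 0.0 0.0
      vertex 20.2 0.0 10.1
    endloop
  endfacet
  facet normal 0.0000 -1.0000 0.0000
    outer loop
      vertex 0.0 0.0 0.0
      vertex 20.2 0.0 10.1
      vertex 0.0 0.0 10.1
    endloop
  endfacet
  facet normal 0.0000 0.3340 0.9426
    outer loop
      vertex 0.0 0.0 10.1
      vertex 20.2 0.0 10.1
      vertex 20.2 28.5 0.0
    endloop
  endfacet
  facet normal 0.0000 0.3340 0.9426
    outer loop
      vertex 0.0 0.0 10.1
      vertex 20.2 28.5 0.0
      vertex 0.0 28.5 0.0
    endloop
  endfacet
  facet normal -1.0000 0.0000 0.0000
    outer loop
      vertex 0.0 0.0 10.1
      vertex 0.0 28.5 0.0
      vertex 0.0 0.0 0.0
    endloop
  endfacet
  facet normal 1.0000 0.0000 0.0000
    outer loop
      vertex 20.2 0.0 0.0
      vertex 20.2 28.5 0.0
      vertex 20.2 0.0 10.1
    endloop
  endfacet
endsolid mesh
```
; perimeter-only toolpath
G21 ; units = mm
G90 ; absolute positioning
G28 ; home
; layer 1
G0 Z1.4
G0 X0.0 Y0.0
G1 X20.2 Y0.0
G1 X20.2 Y24.4
G1 X0.0 Y24.4
G1 X0.0 Y0.0
; layer 2
G0 Z2.9
G0 X0.0 Y0.0
G1 X20.2 Y0.0
G1 X20.2 Y20.4
G1 X0.0 Y20.4
G1 X0.0 Y0.0
; layer 3
G0 Z4.3
G0 X0.0 Y0.0
G1 X20.2 Y0.0
G1 X20.2 Y16.3
G1 X0.0 Y16.3
G1 X0.0 Y0.0
; layer 4
G0 Z5.8
G0 X0.0 Y0.0
G1 X20.2 Y0.0
G1 X20.2 Y12.2
G1 X0.0 Y12.2
G1 X0.0 Y0.0
; layer 5
G0 Z7.2
G0 X0.0 Y0.0
G1 X20.2 Y0.0
G1 X20.2 Y8.1
G1 X0.0 Y8.1
G1 X0.0 Y0.0
; layer 6
G0 Z8.7
G0 X0.0 Y0.0
G1 X20.2 Y0.0
G1 X20.2 Y4.1
G1 X0.0 Y4.1
G1 X0.0 Y0.0
M2 ; end

The solid is a wedge (ramp): 20.2 × 28.5 mm base, rising to 10.1 mm along the y=0 edge and sloping linearly to z=0 at y=28.5. Slicing at Δz = 1.4 mm — 7 equal slices spanning the solid's height, so layer i sits at z = i·h/7 — gives 6 non-empty perimeters. Each is a 4-segment closed polygon; G0 lifts to the layer z and rapids to the start vertex, then G1 traces the edges. The cross-section shrinks linearly with z (the slice at the apex is degenerate and omitted).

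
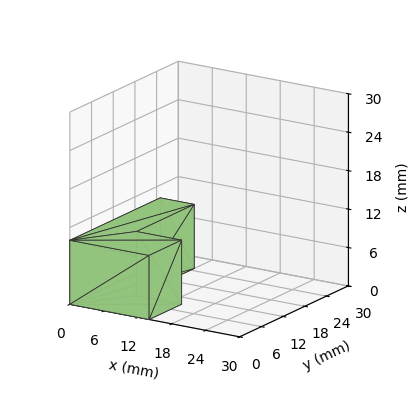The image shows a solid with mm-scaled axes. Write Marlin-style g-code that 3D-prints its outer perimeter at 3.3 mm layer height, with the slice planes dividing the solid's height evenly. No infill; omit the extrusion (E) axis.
Reading the render: the shape is an L-shaped prism: outer 14 × 25 mm, arm thicknesses ≈ 9 mm (horizontal) and 6 mm (vertical), extruded 10 mm in z (dimensions read to the nearest mm from the axis ticks). For the g-code, the solid's height is divided into equal slices at the stated Δz and each level perimeter traced with G1 moves after a G0 lift.

; perimeter-only toolpath
G21 ; units = mm
G90 ; absolute positioning
G28 ; home
; layer 1
G0 Z3.3
G0 X0.0 Y0.0
G1 X14.0 Y0.0
G1 X14.0 Y9.0
G1 X6.0 Y9.0
G1 X6.0 Y25.0
G1 X0.0 Y25.0
G1 X0.0 Y0.0
; layer 2
G0 Z6.7
G0 X0.0 Y0.0
G1 X14.0 Y0.0
G1 X14.0 Y9.0
G1 X6.0 Y9.0
G1 X6.0 Y25.0
G1 X0.0 Y25.0
G1 X0.0 Y0.0
; layer 3
G0 Z10.0
G0 X0.0 Y0.0
G1 X14.0 Y0.0
G1 X14.0 Y9.0
G1 X6.0 Y9.0
G1 X6.0 Y25.0
G1 X0.0 Y25.0
G1 X0.0 Y0.0
M2 ; end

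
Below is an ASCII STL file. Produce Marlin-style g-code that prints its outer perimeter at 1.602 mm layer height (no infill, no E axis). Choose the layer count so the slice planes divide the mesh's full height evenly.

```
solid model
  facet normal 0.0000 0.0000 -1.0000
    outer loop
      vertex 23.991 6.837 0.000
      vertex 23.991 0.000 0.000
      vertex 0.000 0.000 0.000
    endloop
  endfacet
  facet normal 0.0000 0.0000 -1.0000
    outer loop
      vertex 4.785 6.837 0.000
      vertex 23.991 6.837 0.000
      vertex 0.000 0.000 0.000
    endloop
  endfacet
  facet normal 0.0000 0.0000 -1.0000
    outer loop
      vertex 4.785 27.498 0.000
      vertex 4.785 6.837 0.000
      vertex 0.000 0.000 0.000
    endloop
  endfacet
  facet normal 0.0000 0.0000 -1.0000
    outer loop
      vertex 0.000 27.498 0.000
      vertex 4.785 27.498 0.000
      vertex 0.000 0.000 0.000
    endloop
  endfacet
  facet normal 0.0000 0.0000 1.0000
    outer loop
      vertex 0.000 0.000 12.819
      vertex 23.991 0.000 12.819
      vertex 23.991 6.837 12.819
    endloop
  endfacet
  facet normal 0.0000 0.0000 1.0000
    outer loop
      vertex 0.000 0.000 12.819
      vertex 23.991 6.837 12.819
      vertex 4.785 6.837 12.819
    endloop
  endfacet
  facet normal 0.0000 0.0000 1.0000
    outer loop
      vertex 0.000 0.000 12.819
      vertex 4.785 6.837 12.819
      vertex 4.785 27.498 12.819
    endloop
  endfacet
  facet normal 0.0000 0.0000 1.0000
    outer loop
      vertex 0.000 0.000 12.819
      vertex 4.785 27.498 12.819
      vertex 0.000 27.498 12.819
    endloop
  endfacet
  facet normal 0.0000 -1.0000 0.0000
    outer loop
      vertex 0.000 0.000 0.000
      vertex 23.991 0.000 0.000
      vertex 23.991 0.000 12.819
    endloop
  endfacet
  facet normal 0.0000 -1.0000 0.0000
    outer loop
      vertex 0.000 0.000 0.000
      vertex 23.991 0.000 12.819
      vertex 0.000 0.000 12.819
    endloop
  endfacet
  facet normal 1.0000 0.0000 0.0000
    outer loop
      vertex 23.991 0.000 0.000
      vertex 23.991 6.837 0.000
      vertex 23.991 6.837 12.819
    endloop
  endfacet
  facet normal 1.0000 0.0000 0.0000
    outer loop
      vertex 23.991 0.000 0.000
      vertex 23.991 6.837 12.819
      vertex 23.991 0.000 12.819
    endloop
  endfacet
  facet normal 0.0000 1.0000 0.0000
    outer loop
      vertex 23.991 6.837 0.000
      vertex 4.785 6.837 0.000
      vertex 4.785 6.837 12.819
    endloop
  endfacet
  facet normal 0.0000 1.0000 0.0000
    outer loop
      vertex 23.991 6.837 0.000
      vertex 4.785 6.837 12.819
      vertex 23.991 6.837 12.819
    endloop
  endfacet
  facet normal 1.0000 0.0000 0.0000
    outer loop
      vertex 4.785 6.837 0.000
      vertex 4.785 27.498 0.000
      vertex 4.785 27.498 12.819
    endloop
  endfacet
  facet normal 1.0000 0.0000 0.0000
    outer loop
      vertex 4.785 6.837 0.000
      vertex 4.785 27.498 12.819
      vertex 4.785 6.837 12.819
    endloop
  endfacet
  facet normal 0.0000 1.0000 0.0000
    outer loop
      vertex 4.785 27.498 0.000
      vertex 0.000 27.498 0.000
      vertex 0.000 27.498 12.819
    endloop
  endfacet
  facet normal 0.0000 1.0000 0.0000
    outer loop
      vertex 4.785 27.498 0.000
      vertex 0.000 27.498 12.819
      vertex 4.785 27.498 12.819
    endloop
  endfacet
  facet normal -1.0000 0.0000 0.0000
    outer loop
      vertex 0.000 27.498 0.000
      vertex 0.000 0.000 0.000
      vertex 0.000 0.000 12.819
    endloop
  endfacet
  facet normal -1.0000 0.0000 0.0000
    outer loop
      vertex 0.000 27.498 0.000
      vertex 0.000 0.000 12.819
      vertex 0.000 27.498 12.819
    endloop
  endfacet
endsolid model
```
; perimeter-only toolpath
G21 ; units = mm
G90 ; absolute positioning
G28 ; home
; layer 1
G0 Z1.602
G0 X0.000 Y0.000
G1 X23.991 Y0.000
G1 X23.991 Y6.837
G1 X4.785 Y6.837
G1 X4.785 Y27.498
G1 X0.000 Y27.498
G1 X0.000 Y0.000
; layer 2
G0 Z3.205
G0 X0.000 Y0.000
G1 X23.991 Y0.000
G1 X23.991 Y6.837
G1 X4.785 Y6.837
G1 X4.785 Y27.498
G1 X0.000 Y27.498
G1 X0.000 Y0.000
; layer 3
G0 Z4.807
G0 X0.000 Y0.000
G1 X23.991 Y0.000
G1 X23.991 Y6.837
G1 X4.785 Y6.837
G1 X4.785 Y27.498
G1 X0.000 Y27.498
G1 X0.000 Y0.000
; layer 4
G0 Z6.410
G0 X0.000 Y0.000
G1 X23.991 Y0.000
G1 X23.991 Y6.837
G1 X4.785 Y6.837
G1 X4.785 Y27.498
G1 X0.000 Y27.498
G1 X0.000 Y0.000
; layer 5
G0 Z8.012
G0 X0.000 Y0.000
G1 X23.991 Y0.000
G1 X23.991 Y6.837
G1 X4.785 Y6.837
G1 X4.785 Y27.498
G1 X0.000 Y27.498
G1 X0.000 Y0.000
; layer 6
G0 Z9.614
G0 X0.000 Y0.000
G1 X23.991 Y0.000
G1 X23.991 Y6.837
G1 X4.785 Y6.837
G1 X4.785 Y27.498
G1 X0.000 Y27.498
G1 X0.000 Y0.000
; layer 7
G0 Z11.217
G0 X0.000 Y0.000
G1 X23.991 Y0.000
G1 X23.991 Y6.837
G1 X4.785 Y6.837
G1 X4.785 Y27.498
G1 X0.000 Y27.498
G1 X0.000 Y0.000
; layer 8
G0 Z12.819
G0 X0.000 Y0.000
G1 X23.991 Y0.000
G1 X23.991 Y6.837
G1 X4.785 Y6.837
G1 X4.785 Y27.498
G1 X0.000 Y27.498
G1 X0.000 Y0.000
M2 ; end

The solid is an L-shaped prism: outer 24 × 27.5 mm, arm thicknesses ≈ 6.84 mm (horizontal) and 4.79 mm (vertical), extruded 12.8 mm in z. Slicing at Δz = 1.602 mm — 8 equal slices spanning the solid's height, so layer i sits at z = i·h/8 — gives 8 non-empty perimeters. Each is a 6-segment closed polygon; G0 lifts to the layer z and rapids to the start vertex, then G1 traces the edges.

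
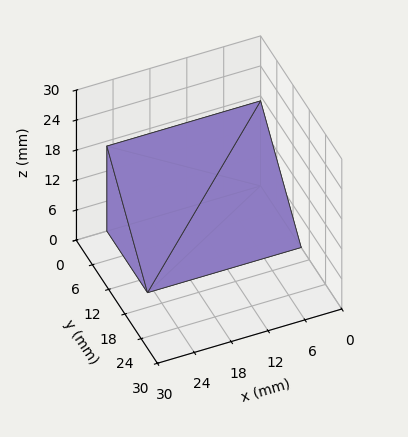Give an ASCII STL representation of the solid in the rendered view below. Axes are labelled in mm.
Reading the render: the shape is a wedge (ramp): 25 × 15 mm base, rising to 17 mm along the y=0 edge and sloping linearly to z=0 at y=15 (dimensions read to the nearest mm from the axis ticks). For the STL, each face is triangulated and given an outward normal.

solid part
  facet normal 0.0000 0.0000 -1.0000
    outer loop
      vertex 25.0 15.0 0.0
      vertex 25.0 0.0 0.0
      vertex 0.0 0.0 0.0
    endloop
  endfacet
  facet normal 0.0000 0.0000 -1.0000
    outer loop
      vertex 0.0 15.0 0.0
      vertex 25.0 15.0 0.0
      vertex 0.0 0.0 0.0
    endloop
  endfacet
  facet normal 0.0000 -1.0000 0.0000
    outer loop
      vertex 0.0 0.0 0.0
      vertex 25.0 0.0 0.0
      vertex 25.0 0.0 17.0
    endloop
  endfacet
  facet normal 0.0000 -1.0000 0.0000
    outer loop
      vertex 0.0 0.0 0.0
      vertex 25.0 0.0 17.0
      vertex 0.0 0.0 17.0
    endloop
  endfacet
  facet normal 0.0000 0.7498 0.6616
    outer loop
      vertex 0.0 0.0 17.0
      vertex 25.0 0.0 17.0
      vertex 25.0 15.0 0.0
    endloop
  endfacet
  facet normal 0.0000 0.7498 0.6616
    outer loop
      vertex 0.0 0.0 17.0
      vertex 25.0 15.0 0.0
      vertex 0.0 15.0 0.0
    endloop
  endfacet
  facet normal -1.0000 0.0000 0.0000
    outer loop
      vertex 0.0 0.0 17.0
      vertex 0.0 15.0 0.0
      vertex 0.0 0.0 0.0
    endloop
  endfacet
  facet normal 1.0000 0.0000 0.0000
    outer loop
      vertex 25.0 0.0 0.0
      vertex 25.0 15.0 0.0
      vertex 25.0 0.0 17.0
    endloop
  endfacet
endsolid part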